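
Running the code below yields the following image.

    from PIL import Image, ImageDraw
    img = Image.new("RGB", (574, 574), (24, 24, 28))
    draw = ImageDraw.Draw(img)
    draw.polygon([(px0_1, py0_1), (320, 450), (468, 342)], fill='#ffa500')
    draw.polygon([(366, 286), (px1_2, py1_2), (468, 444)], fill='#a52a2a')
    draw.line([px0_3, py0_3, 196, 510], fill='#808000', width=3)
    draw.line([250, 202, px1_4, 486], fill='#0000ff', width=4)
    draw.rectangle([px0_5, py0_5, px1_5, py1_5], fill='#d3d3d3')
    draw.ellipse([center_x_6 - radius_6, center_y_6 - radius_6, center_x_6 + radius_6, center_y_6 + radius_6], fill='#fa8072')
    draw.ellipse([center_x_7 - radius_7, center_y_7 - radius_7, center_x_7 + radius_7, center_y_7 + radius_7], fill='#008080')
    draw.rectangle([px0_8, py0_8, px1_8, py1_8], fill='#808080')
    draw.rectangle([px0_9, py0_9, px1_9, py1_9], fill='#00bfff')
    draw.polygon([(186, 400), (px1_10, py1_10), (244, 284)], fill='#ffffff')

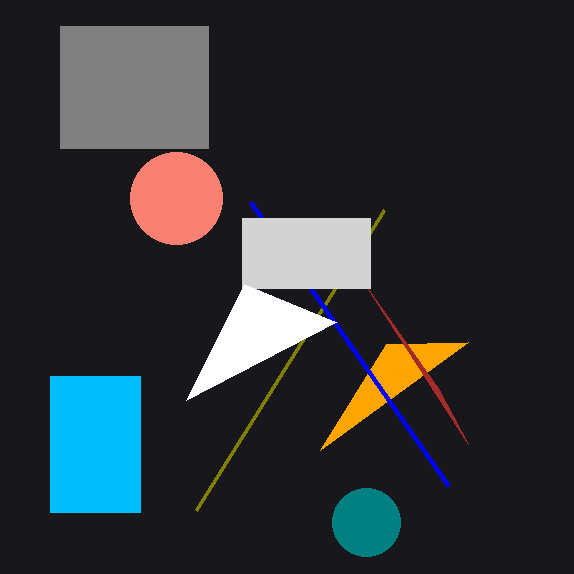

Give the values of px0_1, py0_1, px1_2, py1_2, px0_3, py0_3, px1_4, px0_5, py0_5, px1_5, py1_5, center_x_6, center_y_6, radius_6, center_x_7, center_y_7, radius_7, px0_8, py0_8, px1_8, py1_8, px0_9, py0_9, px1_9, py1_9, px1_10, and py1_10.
px0_1 = 386
py0_1 = 344
px1_2 = 438
py1_2 = 388
px0_3 = 384
py0_3 = 210
px1_4 = 448
px0_5 = 242
py0_5 = 218
px1_5 = 370
py1_5 = 288
center_x_6 = 176
center_y_6 = 198
radius_6 = 46
center_x_7 = 366
center_y_7 = 522
radius_7 = 34
px0_8 = 60
py0_8 = 26
px1_8 = 208
py1_8 = 148
px0_9 = 50
py0_9 = 376
px1_9 = 140
py1_9 = 512
px1_10 = 336
py1_10 = 322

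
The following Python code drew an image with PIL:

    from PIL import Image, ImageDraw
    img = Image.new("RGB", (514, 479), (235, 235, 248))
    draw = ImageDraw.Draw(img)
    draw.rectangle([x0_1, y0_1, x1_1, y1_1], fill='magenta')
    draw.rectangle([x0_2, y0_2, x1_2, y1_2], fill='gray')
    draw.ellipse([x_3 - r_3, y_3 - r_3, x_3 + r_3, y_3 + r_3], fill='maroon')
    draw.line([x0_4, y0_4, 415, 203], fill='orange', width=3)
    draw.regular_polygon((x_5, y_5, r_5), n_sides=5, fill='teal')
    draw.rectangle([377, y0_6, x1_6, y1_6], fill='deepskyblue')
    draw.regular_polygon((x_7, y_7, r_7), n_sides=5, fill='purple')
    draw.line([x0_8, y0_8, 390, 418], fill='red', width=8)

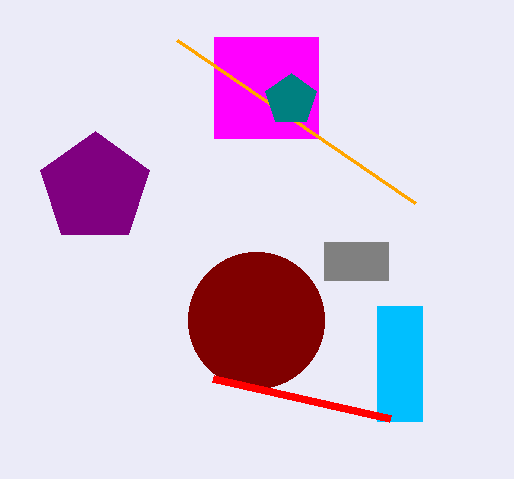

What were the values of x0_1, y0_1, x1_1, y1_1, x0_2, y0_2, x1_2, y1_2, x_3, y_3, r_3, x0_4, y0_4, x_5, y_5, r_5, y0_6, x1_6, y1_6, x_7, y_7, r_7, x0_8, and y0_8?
x0_1 = 214; y0_1 = 37; x1_1 = 318; y1_1 = 138; x0_2 = 324; y0_2 = 242; x1_2 = 388; y1_2 = 280; x_3 = 256; y_3 = 320; r_3 = 68; x0_4 = 177; y0_4 = 40; x_5 = 291; y_5 = 100; r_5 = 27; y0_6 = 306; x1_6 = 422; y1_6 = 421; x_7 = 95; y_7 = 188; r_7 = 57; x0_8 = 213; y0_8 = 378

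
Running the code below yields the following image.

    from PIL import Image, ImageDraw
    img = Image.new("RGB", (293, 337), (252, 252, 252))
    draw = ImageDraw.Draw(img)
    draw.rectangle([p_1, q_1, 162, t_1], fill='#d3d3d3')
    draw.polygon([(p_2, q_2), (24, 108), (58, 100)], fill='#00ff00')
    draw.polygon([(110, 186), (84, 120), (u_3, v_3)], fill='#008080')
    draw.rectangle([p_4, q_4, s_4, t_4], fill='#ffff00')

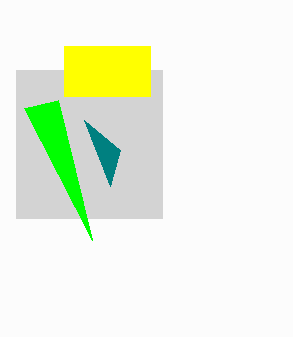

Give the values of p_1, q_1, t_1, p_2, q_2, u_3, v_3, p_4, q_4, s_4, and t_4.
p_1 = 16
q_1 = 70
t_1 = 218
p_2 = 92
q_2 = 240
u_3 = 120
v_3 = 150
p_4 = 64
q_4 = 46
s_4 = 150
t_4 = 96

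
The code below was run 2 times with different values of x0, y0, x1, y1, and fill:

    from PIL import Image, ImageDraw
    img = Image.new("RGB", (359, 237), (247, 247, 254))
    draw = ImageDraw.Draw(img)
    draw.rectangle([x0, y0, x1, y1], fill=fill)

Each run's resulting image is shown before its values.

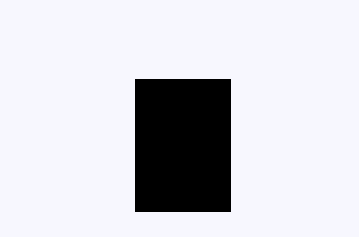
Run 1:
x0 = 135
y0 = 79
x1 = 230
y1 = 211
fill = 'black'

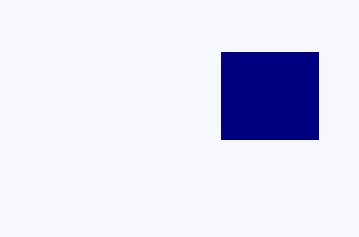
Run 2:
x0 = 221, y0 = 52, x1 = 318, y1 = 139, fill = 'navy'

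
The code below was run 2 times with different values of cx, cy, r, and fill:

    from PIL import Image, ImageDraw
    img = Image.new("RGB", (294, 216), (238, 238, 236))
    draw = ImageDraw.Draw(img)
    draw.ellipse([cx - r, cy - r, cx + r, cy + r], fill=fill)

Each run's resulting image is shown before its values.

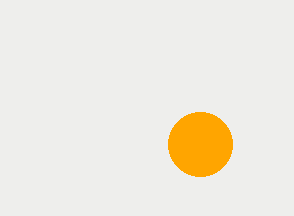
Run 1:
cx = 200; cy = 144; r = 32; fill = 'orange'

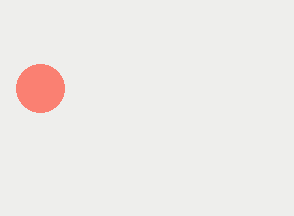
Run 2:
cx = 40; cy = 88; r = 24; fill = 'salmon'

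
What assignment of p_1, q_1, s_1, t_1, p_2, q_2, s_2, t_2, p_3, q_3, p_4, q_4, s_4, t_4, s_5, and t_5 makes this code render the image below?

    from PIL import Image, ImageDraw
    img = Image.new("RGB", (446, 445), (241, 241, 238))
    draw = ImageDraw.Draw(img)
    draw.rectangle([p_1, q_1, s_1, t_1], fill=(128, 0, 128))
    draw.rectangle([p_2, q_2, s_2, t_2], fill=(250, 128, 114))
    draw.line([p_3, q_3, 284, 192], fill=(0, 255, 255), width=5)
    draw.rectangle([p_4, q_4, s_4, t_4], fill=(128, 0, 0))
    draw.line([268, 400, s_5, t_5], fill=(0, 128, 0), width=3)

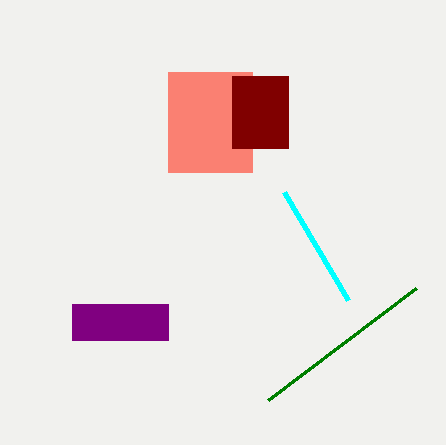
p_1 = 72; q_1 = 304; s_1 = 168; t_1 = 340; p_2 = 168; q_2 = 72; s_2 = 252; t_2 = 172; p_3 = 348; q_3 = 300; p_4 = 232; q_4 = 76; s_4 = 288; t_4 = 148; s_5 = 416; t_5 = 288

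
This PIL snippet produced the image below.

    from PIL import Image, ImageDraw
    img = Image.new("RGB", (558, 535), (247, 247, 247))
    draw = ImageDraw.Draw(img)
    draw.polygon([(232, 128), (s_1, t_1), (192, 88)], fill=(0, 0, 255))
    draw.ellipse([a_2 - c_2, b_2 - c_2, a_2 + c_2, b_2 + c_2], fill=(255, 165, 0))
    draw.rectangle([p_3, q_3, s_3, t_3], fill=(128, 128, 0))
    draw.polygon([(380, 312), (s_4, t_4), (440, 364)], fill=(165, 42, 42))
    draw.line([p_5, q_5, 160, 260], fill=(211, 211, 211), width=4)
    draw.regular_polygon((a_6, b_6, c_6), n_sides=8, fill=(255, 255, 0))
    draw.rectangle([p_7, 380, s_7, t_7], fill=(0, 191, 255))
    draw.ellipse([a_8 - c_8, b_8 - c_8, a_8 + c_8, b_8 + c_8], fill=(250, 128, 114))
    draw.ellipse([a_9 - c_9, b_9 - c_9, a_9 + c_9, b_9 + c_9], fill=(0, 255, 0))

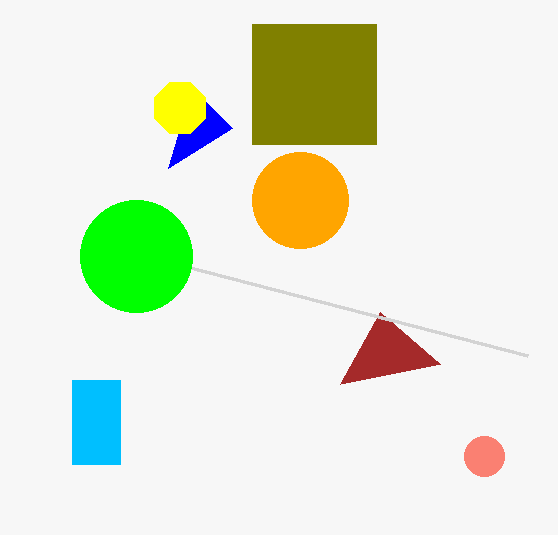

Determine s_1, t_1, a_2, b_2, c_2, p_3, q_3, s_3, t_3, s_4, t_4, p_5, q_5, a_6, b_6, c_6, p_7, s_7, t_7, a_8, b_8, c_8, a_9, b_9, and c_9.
s_1 = 168, t_1 = 168, a_2 = 300, b_2 = 200, c_2 = 48, p_3 = 252, q_3 = 24, s_3 = 376, t_3 = 144, s_4 = 340, t_4 = 384, p_5 = 528, q_5 = 356, a_6 = 180, b_6 = 108, c_6 = 28, p_7 = 72, s_7 = 120, t_7 = 464, a_8 = 484, b_8 = 456, c_8 = 20, a_9 = 136, b_9 = 256, c_9 = 56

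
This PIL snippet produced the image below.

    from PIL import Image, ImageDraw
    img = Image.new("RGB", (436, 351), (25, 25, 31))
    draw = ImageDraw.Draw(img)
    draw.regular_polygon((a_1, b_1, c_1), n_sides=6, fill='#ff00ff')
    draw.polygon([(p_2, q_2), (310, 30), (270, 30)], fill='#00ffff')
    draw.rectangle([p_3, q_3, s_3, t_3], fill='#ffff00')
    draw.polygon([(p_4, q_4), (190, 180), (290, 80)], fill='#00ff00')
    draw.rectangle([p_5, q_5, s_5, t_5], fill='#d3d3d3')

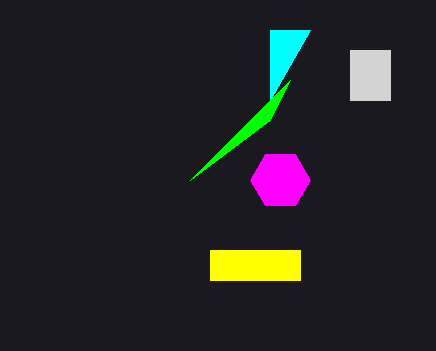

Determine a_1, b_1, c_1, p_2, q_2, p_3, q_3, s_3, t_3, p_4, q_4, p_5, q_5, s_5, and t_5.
a_1 = 280
b_1 = 180
c_1 = 30
p_2 = 270
q_2 = 100
p_3 = 210
q_3 = 250
s_3 = 300
t_3 = 280
p_4 = 270
q_4 = 120
p_5 = 350
q_5 = 50
s_5 = 390
t_5 = 100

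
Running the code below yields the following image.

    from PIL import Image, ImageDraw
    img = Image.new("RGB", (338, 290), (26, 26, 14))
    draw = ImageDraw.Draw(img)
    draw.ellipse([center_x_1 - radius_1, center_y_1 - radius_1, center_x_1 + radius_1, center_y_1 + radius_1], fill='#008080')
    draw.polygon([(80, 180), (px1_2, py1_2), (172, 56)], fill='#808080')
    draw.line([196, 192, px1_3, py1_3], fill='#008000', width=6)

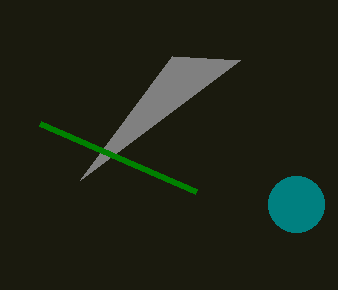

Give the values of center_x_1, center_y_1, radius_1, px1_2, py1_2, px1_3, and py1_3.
center_x_1 = 296
center_y_1 = 204
radius_1 = 28
px1_2 = 240
py1_2 = 60
px1_3 = 40
py1_3 = 124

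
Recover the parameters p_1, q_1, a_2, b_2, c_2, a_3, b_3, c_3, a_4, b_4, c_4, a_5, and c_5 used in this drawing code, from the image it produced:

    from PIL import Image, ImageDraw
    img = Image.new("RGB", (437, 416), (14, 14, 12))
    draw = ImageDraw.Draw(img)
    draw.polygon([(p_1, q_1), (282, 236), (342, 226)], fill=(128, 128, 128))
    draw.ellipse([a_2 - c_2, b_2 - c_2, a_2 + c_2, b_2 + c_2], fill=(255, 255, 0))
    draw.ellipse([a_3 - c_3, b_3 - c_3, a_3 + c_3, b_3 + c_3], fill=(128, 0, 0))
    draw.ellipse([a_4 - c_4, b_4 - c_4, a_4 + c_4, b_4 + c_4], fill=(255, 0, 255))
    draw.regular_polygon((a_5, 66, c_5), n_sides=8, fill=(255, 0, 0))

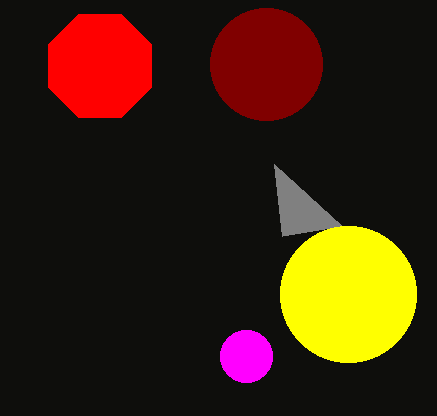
p_1 = 274
q_1 = 164
a_2 = 348
b_2 = 294
c_2 = 68
a_3 = 266
b_3 = 64
c_3 = 56
a_4 = 246
b_4 = 356
c_4 = 26
a_5 = 100
c_5 = 56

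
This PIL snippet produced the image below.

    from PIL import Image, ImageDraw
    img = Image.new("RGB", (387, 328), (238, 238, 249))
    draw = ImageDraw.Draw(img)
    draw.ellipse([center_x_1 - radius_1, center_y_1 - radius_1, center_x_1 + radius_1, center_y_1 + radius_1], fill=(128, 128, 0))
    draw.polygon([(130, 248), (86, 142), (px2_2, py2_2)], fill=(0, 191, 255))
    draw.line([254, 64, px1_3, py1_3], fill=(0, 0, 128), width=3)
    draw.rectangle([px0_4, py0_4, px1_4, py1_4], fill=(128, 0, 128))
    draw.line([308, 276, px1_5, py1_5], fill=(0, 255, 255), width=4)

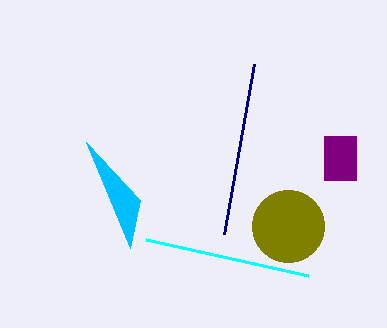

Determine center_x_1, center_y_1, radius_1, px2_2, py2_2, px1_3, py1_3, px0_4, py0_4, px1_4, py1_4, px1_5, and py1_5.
center_x_1 = 288; center_y_1 = 226; radius_1 = 36; px2_2 = 140; py2_2 = 200; px1_3 = 224; py1_3 = 234; px0_4 = 324; py0_4 = 136; px1_4 = 356; py1_4 = 180; px1_5 = 146; py1_5 = 240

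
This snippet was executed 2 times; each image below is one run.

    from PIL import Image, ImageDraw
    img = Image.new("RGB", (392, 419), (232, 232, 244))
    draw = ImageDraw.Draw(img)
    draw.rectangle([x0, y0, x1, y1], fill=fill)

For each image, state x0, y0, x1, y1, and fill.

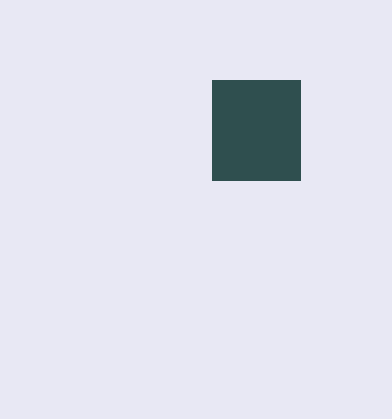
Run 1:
x0 = 212, y0 = 80, x1 = 300, y1 = 180, fill = 'darkslategray'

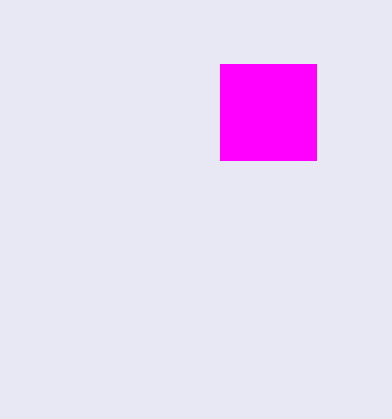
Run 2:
x0 = 220
y0 = 64
x1 = 316
y1 = 160
fill = 'magenta'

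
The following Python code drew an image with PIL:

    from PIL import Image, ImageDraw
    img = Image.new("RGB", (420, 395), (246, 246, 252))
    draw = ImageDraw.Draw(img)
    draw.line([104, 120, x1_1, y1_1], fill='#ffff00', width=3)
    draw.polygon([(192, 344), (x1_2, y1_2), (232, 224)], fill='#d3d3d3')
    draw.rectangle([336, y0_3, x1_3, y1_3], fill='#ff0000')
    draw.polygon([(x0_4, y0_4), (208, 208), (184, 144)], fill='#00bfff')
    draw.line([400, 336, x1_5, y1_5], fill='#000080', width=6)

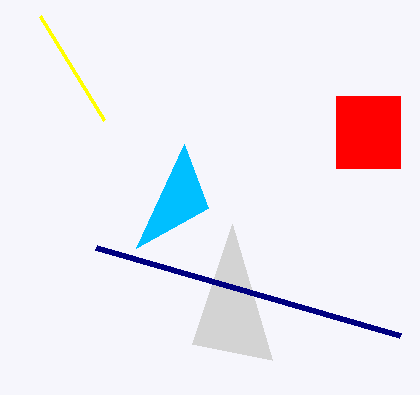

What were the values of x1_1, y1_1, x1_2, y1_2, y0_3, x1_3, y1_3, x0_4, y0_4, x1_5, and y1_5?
x1_1 = 40, y1_1 = 16, x1_2 = 272, y1_2 = 360, y0_3 = 96, x1_3 = 400, y1_3 = 168, x0_4 = 136, y0_4 = 248, x1_5 = 96, y1_5 = 248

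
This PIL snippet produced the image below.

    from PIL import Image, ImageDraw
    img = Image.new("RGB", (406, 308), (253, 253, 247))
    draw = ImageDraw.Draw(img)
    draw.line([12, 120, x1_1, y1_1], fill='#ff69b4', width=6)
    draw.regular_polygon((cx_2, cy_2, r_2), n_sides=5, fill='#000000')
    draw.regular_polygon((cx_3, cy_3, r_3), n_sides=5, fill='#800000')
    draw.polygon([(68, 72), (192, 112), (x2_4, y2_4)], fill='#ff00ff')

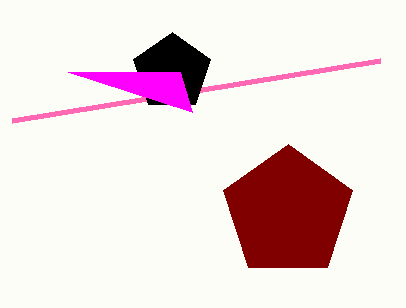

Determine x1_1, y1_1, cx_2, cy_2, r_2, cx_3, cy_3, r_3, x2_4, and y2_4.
x1_1 = 380; y1_1 = 60; cx_2 = 172; cy_2 = 72; r_2 = 40; cx_3 = 288; cy_3 = 212; r_3 = 68; x2_4 = 180; y2_4 = 72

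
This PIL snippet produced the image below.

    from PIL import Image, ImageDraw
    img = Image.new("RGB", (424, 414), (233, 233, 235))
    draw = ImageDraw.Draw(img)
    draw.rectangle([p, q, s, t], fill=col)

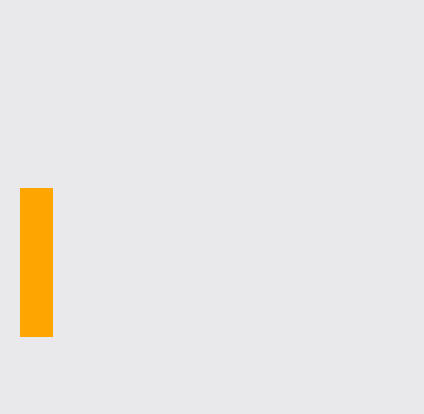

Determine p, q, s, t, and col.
p = 20, q = 188, s = 52, t = 336, col = 'orange'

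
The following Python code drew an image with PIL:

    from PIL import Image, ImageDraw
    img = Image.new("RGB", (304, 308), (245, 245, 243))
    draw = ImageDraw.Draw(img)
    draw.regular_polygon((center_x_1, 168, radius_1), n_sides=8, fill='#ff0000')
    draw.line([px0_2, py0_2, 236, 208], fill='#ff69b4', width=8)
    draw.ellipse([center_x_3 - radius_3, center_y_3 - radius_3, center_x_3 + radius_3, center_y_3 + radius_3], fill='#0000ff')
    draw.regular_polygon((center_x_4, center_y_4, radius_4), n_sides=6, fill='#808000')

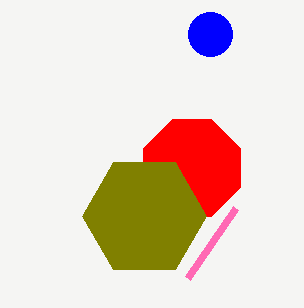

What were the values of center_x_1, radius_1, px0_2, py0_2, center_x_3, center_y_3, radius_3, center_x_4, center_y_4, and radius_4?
center_x_1 = 192; radius_1 = 52; px0_2 = 188; py0_2 = 278; center_x_3 = 210; center_y_3 = 34; radius_3 = 22; center_x_4 = 144; center_y_4 = 216; radius_4 = 62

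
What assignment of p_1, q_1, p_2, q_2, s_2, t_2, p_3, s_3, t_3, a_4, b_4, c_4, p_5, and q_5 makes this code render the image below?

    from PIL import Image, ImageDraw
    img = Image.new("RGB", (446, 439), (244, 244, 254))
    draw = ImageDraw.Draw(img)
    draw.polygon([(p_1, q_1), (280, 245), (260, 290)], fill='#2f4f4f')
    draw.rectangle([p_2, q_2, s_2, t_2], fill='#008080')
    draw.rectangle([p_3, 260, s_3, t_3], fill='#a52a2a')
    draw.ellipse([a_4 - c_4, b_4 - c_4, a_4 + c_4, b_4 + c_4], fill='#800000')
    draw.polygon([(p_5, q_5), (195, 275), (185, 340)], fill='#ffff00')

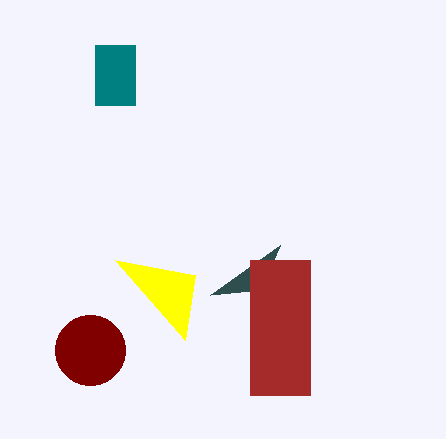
p_1 = 210; q_1 = 295; p_2 = 95; q_2 = 45; s_2 = 135; t_2 = 105; p_3 = 250; s_3 = 310; t_3 = 395; a_4 = 90; b_4 = 350; c_4 = 35; p_5 = 115; q_5 = 260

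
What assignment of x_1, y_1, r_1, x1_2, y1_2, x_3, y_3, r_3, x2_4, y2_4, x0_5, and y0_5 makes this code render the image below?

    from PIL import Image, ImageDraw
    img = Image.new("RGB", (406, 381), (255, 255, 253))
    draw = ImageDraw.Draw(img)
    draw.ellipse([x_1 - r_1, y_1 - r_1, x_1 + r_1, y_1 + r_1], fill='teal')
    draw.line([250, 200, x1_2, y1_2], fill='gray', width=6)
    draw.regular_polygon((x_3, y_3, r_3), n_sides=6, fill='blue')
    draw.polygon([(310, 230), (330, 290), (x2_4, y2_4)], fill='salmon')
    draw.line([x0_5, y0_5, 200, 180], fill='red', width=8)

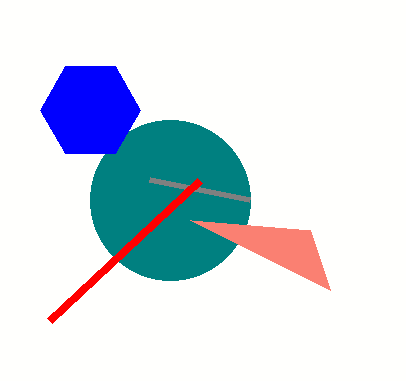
x_1 = 170, y_1 = 200, r_1 = 80, x1_2 = 150, y1_2 = 180, x_3 = 90, y_3 = 110, r_3 = 50, x2_4 = 190, y2_4 = 220, x0_5 = 50, y0_5 = 320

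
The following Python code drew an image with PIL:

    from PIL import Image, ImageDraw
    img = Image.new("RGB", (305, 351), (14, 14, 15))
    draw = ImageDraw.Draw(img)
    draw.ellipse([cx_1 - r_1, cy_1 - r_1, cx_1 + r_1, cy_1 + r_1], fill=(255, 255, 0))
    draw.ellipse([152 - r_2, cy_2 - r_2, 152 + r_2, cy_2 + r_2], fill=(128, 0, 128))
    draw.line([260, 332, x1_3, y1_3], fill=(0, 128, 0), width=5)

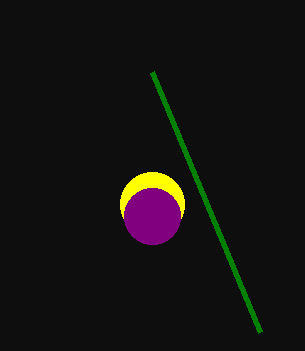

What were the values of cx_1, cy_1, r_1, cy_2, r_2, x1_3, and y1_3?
cx_1 = 152
cy_1 = 204
r_1 = 32
cy_2 = 216
r_2 = 28
x1_3 = 152
y1_3 = 72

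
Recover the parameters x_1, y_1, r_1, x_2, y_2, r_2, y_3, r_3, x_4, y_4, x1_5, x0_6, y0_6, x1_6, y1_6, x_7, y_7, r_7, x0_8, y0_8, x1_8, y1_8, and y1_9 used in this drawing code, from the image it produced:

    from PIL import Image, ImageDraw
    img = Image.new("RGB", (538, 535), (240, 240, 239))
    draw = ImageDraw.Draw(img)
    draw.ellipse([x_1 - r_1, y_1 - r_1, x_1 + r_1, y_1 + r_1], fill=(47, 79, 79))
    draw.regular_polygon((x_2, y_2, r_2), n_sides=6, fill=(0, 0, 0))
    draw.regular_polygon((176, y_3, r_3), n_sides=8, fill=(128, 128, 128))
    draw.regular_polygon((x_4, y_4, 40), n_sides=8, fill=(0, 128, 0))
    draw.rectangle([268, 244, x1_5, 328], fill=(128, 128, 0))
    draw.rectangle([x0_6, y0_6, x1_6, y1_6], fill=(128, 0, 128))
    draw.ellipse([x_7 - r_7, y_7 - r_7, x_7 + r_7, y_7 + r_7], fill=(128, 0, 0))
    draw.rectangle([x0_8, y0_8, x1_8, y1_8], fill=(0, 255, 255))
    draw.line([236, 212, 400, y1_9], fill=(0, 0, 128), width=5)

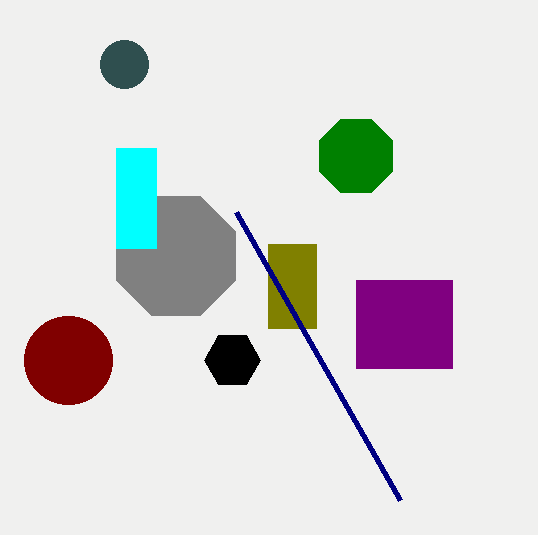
x_1 = 124
y_1 = 64
r_1 = 24
x_2 = 232
y_2 = 360
r_2 = 28
y_3 = 256
r_3 = 64
x_4 = 356
y_4 = 156
x1_5 = 316
x0_6 = 356
y0_6 = 280
x1_6 = 452
y1_6 = 368
x_7 = 68
y_7 = 360
r_7 = 44
x0_8 = 116
y0_8 = 148
x1_8 = 156
y1_8 = 248
y1_9 = 500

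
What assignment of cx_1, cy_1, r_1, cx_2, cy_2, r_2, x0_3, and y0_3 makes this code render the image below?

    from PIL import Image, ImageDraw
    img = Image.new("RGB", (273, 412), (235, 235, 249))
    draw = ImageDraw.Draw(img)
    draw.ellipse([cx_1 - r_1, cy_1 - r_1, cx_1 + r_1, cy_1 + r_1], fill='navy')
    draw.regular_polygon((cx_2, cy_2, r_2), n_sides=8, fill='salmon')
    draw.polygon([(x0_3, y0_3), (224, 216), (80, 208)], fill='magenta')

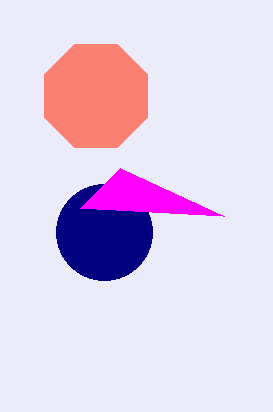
cx_1 = 104; cy_1 = 232; r_1 = 48; cx_2 = 96; cy_2 = 96; r_2 = 56; x0_3 = 120; y0_3 = 168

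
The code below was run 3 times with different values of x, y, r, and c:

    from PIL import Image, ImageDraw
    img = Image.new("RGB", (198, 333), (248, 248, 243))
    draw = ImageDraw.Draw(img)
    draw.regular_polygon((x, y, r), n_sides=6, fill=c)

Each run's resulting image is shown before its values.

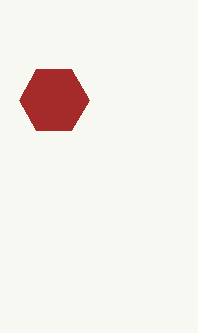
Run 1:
x = 54
y = 100
r = 35
c = 'brown'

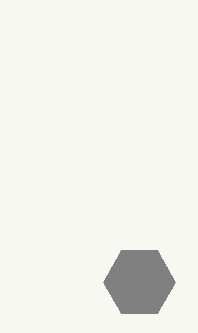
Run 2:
x = 139; y = 282; r = 36; c = 'gray'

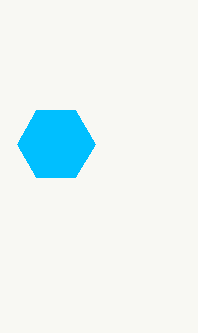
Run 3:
x = 56, y = 144, r = 39, c = 'deepskyblue'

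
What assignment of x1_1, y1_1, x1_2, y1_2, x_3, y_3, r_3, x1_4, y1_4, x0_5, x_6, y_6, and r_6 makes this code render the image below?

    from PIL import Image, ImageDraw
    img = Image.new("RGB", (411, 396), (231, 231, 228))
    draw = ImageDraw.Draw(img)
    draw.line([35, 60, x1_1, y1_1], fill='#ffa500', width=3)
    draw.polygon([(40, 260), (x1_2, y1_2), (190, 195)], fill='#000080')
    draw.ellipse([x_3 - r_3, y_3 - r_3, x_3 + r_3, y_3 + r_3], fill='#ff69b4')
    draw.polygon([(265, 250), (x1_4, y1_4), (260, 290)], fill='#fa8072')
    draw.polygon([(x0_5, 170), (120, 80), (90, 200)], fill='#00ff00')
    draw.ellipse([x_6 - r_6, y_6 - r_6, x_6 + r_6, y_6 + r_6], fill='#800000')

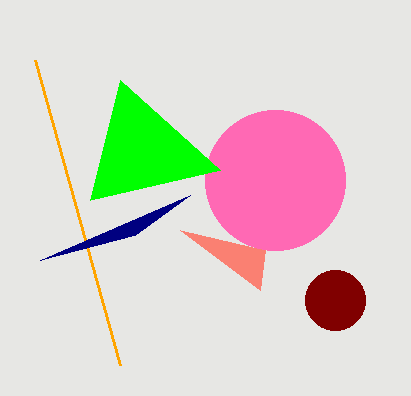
x1_1 = 120
y1_1 = 365
x1_2 = 135
y1_2 = 235
x_3 = 275
y_3 = 180
r_3 = 70
x1_4 = 180
y1_4 = 230
x0_5 = 220
x_6 = 335
y_6 = 300
r_6 = 30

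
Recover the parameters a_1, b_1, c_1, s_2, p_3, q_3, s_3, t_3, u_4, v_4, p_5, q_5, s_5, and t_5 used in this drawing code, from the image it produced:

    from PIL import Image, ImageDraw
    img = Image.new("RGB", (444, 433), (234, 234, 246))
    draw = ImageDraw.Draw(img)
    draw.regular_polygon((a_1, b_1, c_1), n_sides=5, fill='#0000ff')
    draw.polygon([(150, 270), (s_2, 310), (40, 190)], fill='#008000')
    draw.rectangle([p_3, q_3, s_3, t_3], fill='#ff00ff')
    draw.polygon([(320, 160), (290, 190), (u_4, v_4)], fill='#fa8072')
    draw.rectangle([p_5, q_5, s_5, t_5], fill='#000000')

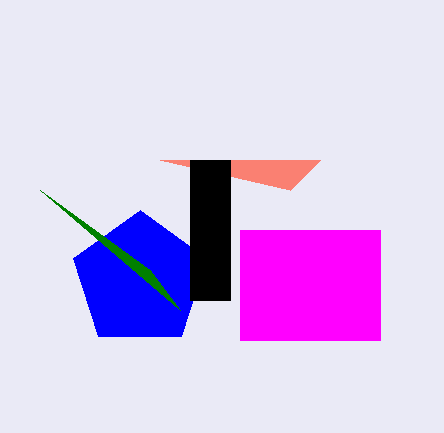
a_1 = 140; b_1 = 280; c_1 = 70; s_2 = 180; p_3 = 240; q_3 = 230; s_3 = 380; t_3 = 340; u_4 = 160; v_4 = 160; p_5 = 190; q_5 = 160; s_5 = 230; t_5 = 300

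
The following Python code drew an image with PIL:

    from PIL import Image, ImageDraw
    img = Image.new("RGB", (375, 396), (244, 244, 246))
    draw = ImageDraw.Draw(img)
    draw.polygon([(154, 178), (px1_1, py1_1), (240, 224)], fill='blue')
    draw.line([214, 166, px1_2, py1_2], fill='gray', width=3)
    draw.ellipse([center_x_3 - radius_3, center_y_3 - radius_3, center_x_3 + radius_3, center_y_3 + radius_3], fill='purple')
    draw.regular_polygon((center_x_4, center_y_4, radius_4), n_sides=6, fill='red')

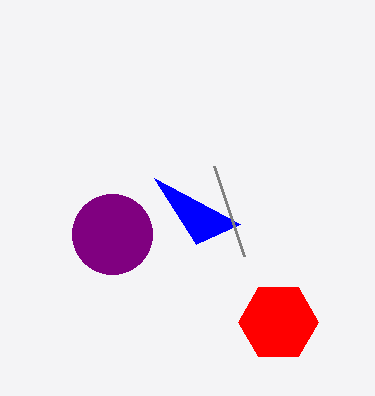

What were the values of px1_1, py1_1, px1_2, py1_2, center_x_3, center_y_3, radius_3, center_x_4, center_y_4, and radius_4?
px1_1 = 196; py1_1 = 244; px1_2 = 244; py1_2 = 256; center_x_3 = 112; center_y_3 = 234; radius_3 = 40; center_x_4 = 278; center_y_4 = 322; radius_4 = 40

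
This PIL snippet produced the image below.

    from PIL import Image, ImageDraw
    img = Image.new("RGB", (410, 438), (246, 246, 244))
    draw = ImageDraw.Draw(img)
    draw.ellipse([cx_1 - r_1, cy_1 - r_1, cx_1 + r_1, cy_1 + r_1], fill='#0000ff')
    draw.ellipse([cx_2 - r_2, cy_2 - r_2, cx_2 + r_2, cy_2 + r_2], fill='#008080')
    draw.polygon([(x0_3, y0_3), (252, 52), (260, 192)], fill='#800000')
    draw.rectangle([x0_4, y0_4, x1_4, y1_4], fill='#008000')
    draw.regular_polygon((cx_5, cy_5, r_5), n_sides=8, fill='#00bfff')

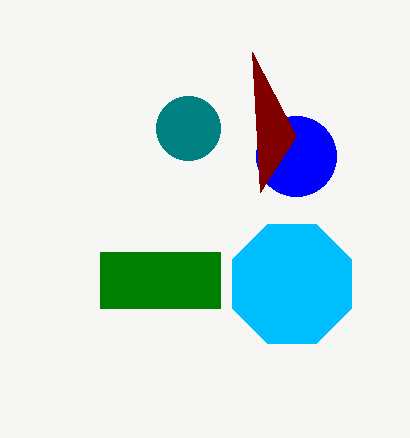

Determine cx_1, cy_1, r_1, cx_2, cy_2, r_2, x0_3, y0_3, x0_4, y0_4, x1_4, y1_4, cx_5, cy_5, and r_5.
cx_1 = 296
cy_1 = 156
r_1 = 40
cx_2 = 188
cy_2 = 128
r_2 = 32
x0_3 = 296
y0_3 = 136
x0_4 = 100
y0_4 = 252
x1_4 = 220
y1_4 = 308
cx_5 = 292
cy_5 = 284
r_5 = 64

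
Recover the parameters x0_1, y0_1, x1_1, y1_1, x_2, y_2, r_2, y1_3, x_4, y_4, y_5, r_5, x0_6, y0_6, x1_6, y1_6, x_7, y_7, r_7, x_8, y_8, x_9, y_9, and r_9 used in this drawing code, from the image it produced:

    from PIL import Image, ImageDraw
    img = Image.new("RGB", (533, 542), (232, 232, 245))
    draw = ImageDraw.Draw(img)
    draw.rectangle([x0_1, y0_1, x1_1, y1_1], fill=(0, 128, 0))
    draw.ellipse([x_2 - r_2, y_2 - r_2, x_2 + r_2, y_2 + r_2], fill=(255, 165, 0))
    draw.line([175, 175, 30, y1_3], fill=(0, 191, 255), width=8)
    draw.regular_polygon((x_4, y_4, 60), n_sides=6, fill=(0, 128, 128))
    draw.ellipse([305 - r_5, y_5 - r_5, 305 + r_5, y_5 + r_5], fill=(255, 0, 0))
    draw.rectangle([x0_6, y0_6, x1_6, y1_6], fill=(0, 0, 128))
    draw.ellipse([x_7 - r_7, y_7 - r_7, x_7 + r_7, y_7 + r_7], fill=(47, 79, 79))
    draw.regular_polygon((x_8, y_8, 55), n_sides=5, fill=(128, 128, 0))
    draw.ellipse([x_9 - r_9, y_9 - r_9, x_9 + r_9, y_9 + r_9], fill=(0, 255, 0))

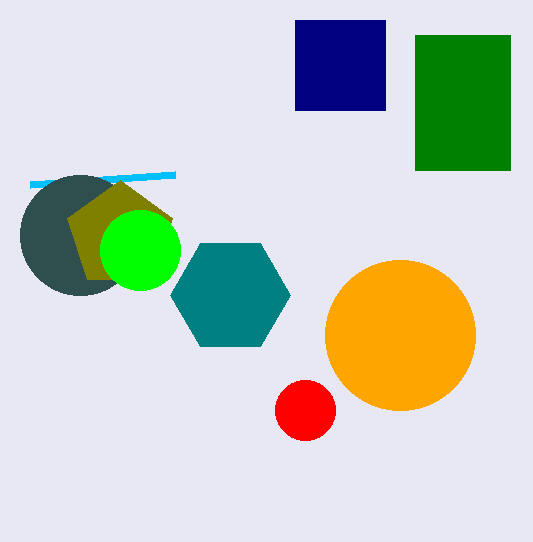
x0_1 = 415; y0_1 = 35; x1_1 = 510; y1_1 = 170; x_2 = 400; y_2 = 335; r_2 = 75; y1_3 = 185; x_4 = 230; y_4 = 295; y_5 = 410; r_5 = 30; x0_6 = 295; y0_6 = 20; x1_6 = 385; y1_6 = 110; x_7 = 80; y_7 = 235; r_7 = 60; x_8 = 120; y_8 = 235; x_9 = 140; y_9 = 250; r_9 = 40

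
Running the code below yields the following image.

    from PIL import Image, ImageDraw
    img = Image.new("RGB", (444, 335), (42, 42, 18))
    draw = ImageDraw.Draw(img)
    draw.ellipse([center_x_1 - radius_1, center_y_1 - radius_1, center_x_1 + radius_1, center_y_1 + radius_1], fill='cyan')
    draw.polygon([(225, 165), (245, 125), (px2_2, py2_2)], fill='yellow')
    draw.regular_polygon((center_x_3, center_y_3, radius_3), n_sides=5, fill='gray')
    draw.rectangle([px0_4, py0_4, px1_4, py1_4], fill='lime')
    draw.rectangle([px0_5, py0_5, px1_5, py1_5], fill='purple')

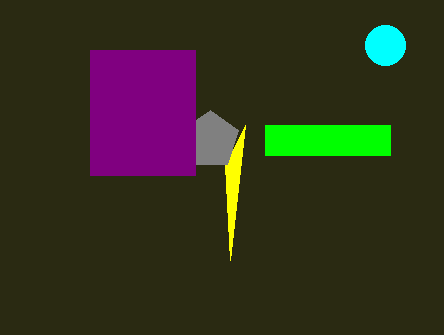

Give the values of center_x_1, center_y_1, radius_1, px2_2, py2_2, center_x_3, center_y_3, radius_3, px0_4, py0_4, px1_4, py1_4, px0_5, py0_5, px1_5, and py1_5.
center_x_1 = 385
center_y_1 = 45
radius_1 = 20
px2_2 = 230
py2_2 = 260
center_x_3 = 210
center_y_3 = 140
radius_3 = 30
px0_4 = 265
py0_4 = 125
px1_4 = 390
py1_4 = 155
px0_5 = 90
py0_5 = 50
px1_5 = 195
py1_5 = 175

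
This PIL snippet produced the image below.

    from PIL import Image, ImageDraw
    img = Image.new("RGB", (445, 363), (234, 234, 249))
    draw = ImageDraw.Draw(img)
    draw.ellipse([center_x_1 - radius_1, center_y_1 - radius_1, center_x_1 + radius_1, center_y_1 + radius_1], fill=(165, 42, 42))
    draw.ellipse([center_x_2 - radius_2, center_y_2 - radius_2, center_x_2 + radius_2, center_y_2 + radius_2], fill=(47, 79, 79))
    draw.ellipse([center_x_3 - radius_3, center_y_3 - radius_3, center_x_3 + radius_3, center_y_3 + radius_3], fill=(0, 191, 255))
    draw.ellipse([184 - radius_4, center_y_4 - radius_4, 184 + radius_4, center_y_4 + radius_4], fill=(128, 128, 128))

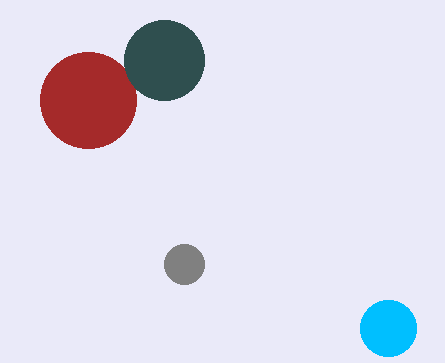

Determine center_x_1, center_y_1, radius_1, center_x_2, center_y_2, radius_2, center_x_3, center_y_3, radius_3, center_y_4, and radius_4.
center_x_1 = 88
center_y_1 = 100
radius_1 = 48
center_x_2 = 164
center_y_2 = 60
radius_2 = 40
center_x_3 = 388
center_y_3 = 328
radius_3 = 28
center_y_4 = 264
radius_4 = 20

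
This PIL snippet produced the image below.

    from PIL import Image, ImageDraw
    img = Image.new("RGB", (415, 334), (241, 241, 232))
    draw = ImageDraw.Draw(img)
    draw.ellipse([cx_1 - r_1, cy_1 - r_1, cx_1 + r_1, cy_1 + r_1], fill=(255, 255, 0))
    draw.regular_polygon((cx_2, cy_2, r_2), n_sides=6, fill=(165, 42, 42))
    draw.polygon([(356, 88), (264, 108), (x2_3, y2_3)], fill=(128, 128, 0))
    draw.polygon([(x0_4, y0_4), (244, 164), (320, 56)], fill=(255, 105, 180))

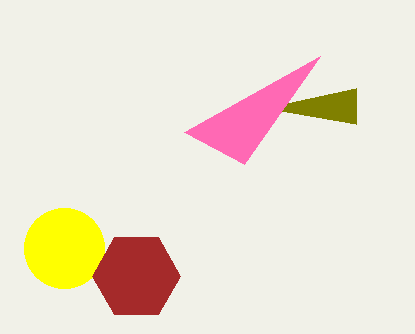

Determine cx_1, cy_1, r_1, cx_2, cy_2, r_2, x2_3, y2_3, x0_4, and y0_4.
cx_1 = 64
cy_1 = 248
r_1 = 40
cx_2 = 136
cy_2 = 276
r_2 = 44
x2_3 = 356
y2_3 = 124
x0_4 = 184
y0_4 = 132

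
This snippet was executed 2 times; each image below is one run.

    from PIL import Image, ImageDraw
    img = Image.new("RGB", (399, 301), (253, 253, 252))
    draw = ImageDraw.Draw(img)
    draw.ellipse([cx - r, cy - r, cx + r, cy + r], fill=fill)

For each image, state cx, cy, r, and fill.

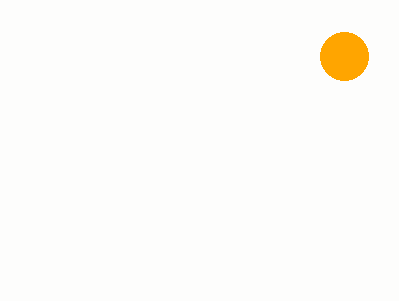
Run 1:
cx = 344
cy = 56
r = 24
fill = 'orange'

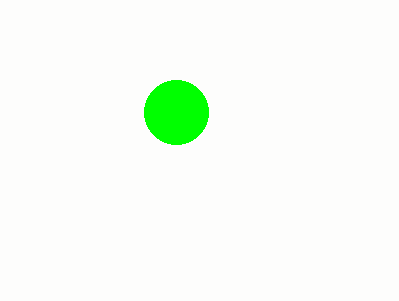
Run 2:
cx = 176, cy = 112, r = 32, fill = 'lime'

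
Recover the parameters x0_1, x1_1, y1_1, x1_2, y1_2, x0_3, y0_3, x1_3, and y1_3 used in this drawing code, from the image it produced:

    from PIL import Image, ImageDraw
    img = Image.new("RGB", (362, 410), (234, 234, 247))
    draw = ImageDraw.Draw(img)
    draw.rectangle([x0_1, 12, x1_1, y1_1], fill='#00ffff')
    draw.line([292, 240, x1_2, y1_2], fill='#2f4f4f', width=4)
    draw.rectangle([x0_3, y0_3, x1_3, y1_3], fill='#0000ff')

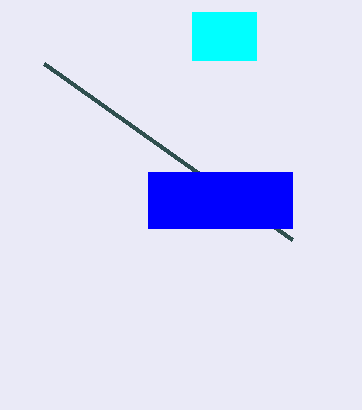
x0_1 = 192
x1_1 = 256
y1_1 = 60
x1_2 = 44
y1_2 = 64
x0_3 = 148
y0_3 = 172
x1_3 = 292
y1_3 = 228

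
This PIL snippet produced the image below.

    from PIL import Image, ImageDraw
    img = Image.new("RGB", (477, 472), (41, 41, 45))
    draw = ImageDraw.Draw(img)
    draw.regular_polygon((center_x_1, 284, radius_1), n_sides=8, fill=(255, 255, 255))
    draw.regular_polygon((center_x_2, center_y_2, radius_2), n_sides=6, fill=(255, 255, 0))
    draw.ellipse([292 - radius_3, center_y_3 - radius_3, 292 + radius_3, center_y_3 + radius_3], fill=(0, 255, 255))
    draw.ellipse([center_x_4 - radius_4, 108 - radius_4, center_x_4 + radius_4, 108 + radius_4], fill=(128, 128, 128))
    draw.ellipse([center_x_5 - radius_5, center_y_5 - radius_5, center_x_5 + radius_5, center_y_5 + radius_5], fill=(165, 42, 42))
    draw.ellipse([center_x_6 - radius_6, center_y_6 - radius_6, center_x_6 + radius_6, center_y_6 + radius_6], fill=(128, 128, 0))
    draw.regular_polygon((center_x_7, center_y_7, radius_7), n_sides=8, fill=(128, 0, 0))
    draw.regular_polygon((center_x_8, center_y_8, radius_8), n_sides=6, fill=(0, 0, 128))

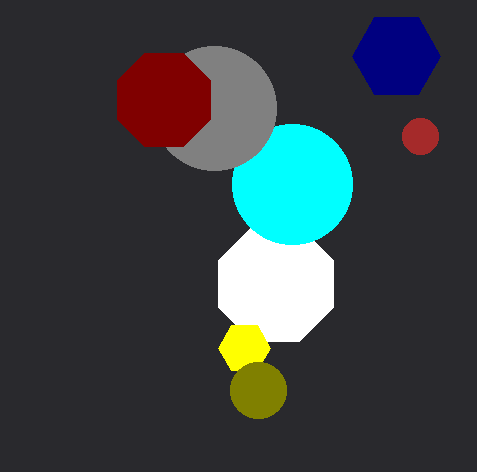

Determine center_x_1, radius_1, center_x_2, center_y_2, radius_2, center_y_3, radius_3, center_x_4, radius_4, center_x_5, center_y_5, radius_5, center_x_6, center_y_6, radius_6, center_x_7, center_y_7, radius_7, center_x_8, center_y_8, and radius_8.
center_x_1 = 276
radius_1 = 62
center_x_2 = 244
center_y_2 = 348
radius_2 = 26
center_y_3 = 184
radius_3 = 60
center_x_4 = 214
radius_4 = 62
center_x_5 = 420
center_y_5 = 136
radius_5 = 18
center_x_6 = 258
center_y_6 = 390
radius_6 = 28
center_x_7 = 164
center_y_7 = 100
radius_7 = 50
center_x_8 = 396
center_y_8 = 56
radius_8 = 44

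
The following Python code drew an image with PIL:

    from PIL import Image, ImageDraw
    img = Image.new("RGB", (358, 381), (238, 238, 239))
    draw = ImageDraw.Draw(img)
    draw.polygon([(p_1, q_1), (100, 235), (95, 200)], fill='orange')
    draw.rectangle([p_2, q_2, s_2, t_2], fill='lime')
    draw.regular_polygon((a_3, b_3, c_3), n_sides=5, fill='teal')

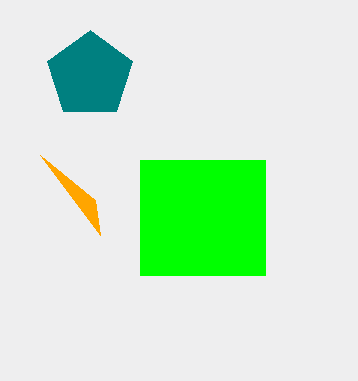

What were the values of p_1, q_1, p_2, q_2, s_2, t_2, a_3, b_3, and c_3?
p_1 = 40; q_1 = 155; p_2 = 140; q_2 = 160; s_2 = 265; t_2 = 275; a_3 = 90; b_3 = 75; c_3 = 45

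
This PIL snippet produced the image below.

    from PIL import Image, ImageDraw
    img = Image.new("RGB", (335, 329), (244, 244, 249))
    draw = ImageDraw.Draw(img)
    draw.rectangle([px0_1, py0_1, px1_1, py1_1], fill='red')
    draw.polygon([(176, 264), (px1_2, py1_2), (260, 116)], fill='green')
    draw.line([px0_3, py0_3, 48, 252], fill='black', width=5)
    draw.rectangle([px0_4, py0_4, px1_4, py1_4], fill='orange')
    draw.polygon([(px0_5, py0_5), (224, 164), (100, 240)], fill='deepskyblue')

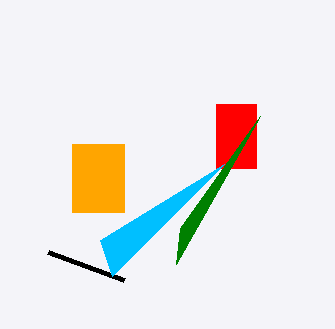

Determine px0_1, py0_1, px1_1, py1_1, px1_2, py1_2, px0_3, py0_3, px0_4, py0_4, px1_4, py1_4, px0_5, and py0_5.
px0_1 = 216, py0_1 = 104, px1_1 = 256, py1_1 = 168, px1_2 = 180, py1_2 = 228, px0_3 = 124, py0_3 = 280, px0_4 = 72, py0_4 = 144, px1_4 = 124, py1_4 = 212, px0_5 = 112, py0_5 = 276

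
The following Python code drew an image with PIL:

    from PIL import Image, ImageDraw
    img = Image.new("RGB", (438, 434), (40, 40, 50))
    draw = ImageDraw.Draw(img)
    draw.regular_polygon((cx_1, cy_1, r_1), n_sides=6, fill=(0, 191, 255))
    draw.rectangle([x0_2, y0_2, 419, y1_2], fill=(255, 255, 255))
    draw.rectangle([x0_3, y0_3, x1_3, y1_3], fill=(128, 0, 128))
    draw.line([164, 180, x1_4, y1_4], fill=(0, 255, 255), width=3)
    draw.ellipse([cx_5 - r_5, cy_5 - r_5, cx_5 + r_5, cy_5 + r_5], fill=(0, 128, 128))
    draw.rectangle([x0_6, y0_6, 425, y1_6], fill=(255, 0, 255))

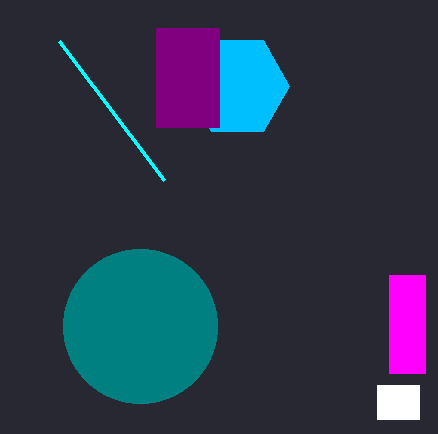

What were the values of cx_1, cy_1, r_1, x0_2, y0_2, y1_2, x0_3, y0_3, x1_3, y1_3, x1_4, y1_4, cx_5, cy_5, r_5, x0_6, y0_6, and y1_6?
cx_1 = 237
cy_1 = 86
r_1 = 52
x0_2 = 377
y0_2 = 385
y1_2 = 419
x0_3 = 156
y0_3 = 28
x1_3 = 219
y1_3 = 127
x1_4 = 59
y1_4 = 41
cx_5 = 140
cy_5 = 326
r_5 = 77
x0_6 = 389
y0_6 = 275
y1_6 = 373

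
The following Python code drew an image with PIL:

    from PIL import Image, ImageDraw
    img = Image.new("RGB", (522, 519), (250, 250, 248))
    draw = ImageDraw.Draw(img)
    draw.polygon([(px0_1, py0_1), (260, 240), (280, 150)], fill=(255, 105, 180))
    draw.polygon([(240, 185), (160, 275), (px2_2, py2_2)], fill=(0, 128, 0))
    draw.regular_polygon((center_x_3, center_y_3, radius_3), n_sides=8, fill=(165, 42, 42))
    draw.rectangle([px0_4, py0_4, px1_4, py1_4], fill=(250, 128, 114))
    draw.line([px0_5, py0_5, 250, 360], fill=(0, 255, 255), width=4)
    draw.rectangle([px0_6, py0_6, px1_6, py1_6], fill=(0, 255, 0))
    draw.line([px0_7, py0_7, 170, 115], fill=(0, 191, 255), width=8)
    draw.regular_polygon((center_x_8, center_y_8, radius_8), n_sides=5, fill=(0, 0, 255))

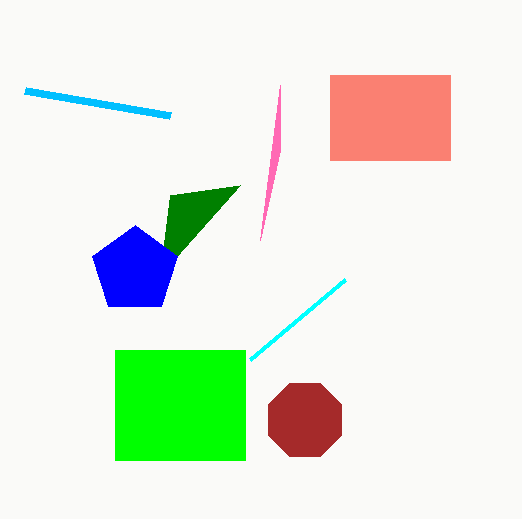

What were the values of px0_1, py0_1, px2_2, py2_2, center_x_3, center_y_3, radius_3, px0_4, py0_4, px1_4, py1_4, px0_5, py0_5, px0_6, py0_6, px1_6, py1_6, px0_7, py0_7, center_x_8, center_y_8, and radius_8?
px0_1 = 280, py0_1 = 85, px2_2 = 170, py2_2 = 195, center_x_3 = 305, center_y_3 = 420, radius_3 = 40, px0_4 = 330, py0_4 = 75, px1_4 = 450, py1_4 = 160, px0_5 = 345, py0_5 = 280, px0_6 = 115, py0_6 = 350, px1_6 = 245, py1_6 = 460, px0_7 = 25, py0_7 = 90, center_x_8 = 135, center_y_8 = 270, radius_8 = 45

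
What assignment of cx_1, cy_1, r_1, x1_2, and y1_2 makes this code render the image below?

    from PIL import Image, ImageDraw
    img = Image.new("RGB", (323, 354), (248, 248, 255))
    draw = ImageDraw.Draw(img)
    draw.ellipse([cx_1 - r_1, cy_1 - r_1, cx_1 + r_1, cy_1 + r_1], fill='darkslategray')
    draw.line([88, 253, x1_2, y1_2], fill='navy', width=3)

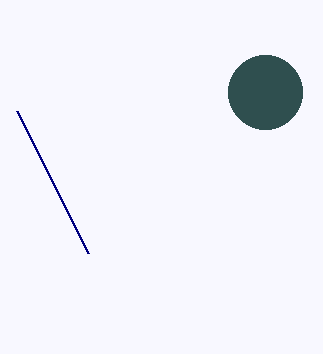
cx_1 = 265
cy_1 = 92
r_1 = 37
x1_2 = 17
y1_2 = 111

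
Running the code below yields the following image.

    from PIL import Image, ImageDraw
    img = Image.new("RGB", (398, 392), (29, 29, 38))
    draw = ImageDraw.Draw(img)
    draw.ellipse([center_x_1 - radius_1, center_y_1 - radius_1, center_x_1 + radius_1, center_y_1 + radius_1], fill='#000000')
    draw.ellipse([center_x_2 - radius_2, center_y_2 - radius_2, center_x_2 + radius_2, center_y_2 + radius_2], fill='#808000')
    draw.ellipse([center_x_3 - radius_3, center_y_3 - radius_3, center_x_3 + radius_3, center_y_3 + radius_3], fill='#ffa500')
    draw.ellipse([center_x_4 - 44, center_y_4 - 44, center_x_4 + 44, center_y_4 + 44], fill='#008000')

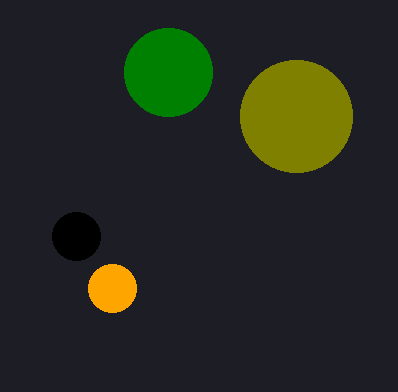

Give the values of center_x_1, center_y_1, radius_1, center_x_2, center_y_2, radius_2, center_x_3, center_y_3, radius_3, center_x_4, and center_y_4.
center_x_1 = 76, center_y_1 = 236, radius_1 = 24, center_x_2 = 296, center_y_2 = 116, radius_2 = 56, center_x_3 = 112, center_y_3 = 288, radius_3 = 24, center_x_4 = 168, center_y_4 = 72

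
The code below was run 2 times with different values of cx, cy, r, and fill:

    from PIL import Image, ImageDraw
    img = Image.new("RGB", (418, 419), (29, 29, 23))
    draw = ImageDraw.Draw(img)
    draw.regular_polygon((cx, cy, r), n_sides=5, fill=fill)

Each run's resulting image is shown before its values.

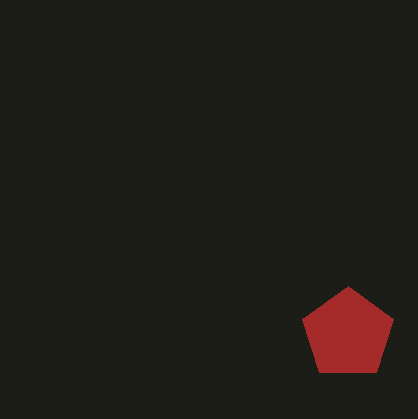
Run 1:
cx = 348
cy = 334
r = 48
fill = 'brown'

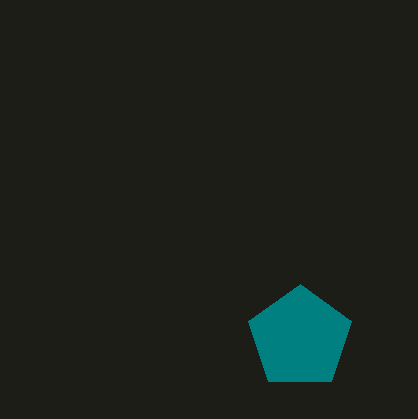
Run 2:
cx = 300, cy = 338, r = 54, fill = 'teal'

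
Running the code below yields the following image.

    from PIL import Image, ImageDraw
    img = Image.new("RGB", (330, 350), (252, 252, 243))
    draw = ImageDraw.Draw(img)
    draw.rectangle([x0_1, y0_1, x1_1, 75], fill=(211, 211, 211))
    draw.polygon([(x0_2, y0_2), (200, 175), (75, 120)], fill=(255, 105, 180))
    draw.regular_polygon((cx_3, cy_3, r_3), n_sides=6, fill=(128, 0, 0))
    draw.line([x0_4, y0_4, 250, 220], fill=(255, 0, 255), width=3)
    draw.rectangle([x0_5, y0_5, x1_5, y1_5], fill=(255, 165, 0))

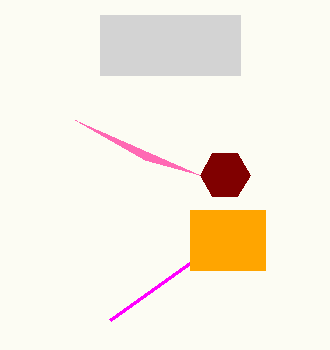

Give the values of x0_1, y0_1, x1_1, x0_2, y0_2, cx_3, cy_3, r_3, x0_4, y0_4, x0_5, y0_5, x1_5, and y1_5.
x0_1 = 100
y0_1 = 15
x1_1 = 240
x0_2 = 145
y0_2 = 160
cx_3 = 225
cy_3 = 175
r_3 = 25
x0_4 = 110
y0_4 = 320
x0_5 = 190
y0_5 = 210
x1_5 = 265
y1_5 = 270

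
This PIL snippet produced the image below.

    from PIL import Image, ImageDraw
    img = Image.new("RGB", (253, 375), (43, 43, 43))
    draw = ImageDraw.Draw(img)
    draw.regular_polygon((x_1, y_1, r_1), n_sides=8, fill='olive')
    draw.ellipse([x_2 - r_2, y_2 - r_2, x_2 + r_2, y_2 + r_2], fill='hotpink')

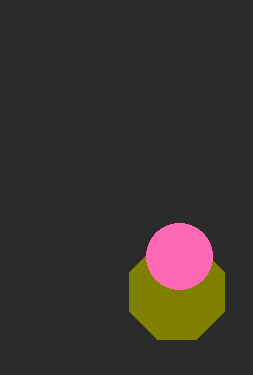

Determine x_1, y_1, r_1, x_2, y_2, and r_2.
x_1 = 177
y_1 = 292
r_1 = 51
x_2 = 179
y_2 = 256
r_2 = 33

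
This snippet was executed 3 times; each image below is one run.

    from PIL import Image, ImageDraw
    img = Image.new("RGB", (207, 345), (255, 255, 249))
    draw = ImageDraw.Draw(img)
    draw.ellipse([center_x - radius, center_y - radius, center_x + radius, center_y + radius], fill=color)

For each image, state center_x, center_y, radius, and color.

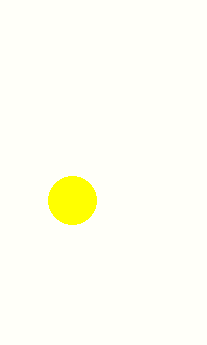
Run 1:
center_x = 72
center_y = 200
radius = 24
color = 'yellow'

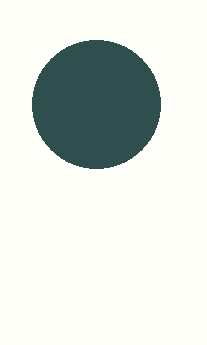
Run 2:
center_x = 96, center_y = 104, radius = 64, color = 'darkslategray'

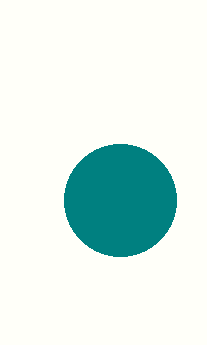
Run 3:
center_x = 120; center_y = 200; radius = 56; color = 'teal'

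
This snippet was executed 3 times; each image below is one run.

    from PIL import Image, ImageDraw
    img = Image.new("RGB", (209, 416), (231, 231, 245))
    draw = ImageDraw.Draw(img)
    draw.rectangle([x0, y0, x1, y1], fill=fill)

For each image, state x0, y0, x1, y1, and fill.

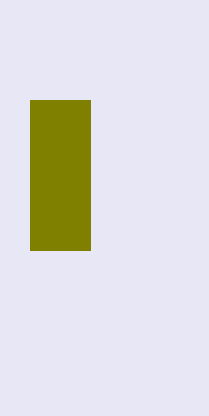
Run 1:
x0 = 30, y0 = 100, x1 = 90, y1 = 250, fill = 'olive'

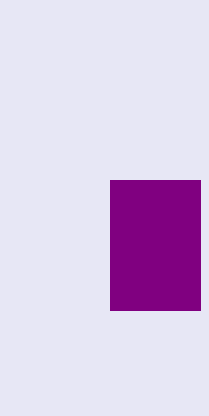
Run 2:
x0 = 110, y0 = 180, x1 = 200, y1 = 310, fill = 'purple'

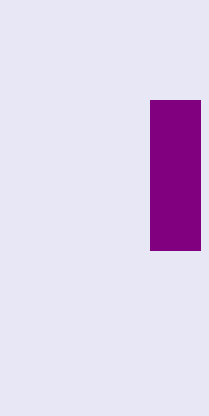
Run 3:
x0 = 150, y0 = 100, x1 = 200, y1 = 250, fill = 'purple'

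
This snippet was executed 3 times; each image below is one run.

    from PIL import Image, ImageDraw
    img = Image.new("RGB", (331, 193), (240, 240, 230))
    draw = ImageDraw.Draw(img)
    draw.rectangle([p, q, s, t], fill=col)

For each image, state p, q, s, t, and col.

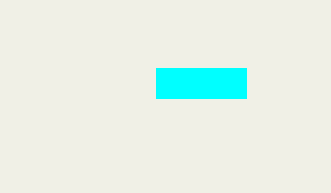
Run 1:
p = 156, q = 68, s = 246, t = 98, col = 'cyan'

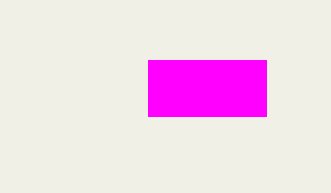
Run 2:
p = 148
q = 60
s = 266
t = 116
col = 'magenta'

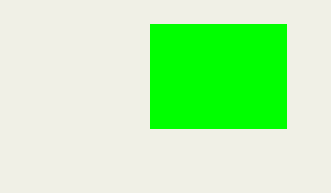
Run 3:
p = 150, q = 24, s = 286, t = 128, col = 'lime'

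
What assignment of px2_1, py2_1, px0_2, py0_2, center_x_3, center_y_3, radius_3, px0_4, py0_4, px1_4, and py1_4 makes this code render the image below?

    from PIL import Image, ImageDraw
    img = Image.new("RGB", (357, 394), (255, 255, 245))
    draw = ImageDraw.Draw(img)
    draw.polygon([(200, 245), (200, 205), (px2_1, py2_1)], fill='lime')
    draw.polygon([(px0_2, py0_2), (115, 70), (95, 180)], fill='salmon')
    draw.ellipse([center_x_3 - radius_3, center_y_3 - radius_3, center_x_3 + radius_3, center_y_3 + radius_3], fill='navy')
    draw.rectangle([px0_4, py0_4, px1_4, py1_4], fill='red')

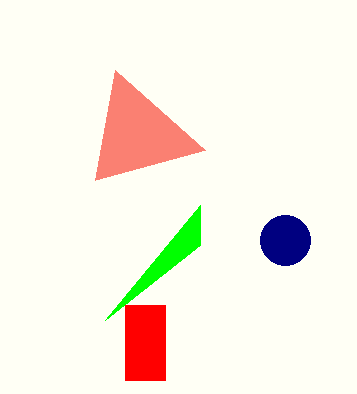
px2_1 = 105; py2_1 = 320; px0_2 = 205; py0_2 = 150; center_x_3 = 285; center_y_3 = 240; radius_3 = 25; px0_4 = 125; py0_4 = 305; px1_4 = 165; py1_4 = 380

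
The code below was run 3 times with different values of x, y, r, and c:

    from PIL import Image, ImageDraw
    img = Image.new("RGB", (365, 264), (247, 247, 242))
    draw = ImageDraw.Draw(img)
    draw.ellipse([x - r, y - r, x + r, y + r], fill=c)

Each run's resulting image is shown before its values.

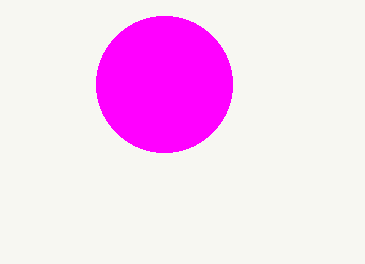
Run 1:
x = 164, y = 84, r = 68, c = 'magenta'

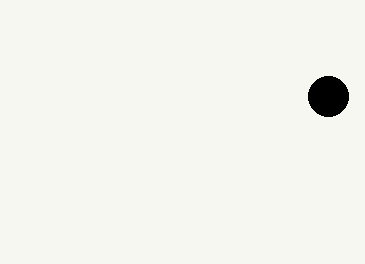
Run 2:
x = 328
y = 96
r = 20
c = 'black'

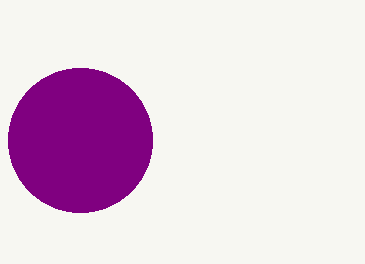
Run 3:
x = 80; y = 140; r = 72; c = 'purple'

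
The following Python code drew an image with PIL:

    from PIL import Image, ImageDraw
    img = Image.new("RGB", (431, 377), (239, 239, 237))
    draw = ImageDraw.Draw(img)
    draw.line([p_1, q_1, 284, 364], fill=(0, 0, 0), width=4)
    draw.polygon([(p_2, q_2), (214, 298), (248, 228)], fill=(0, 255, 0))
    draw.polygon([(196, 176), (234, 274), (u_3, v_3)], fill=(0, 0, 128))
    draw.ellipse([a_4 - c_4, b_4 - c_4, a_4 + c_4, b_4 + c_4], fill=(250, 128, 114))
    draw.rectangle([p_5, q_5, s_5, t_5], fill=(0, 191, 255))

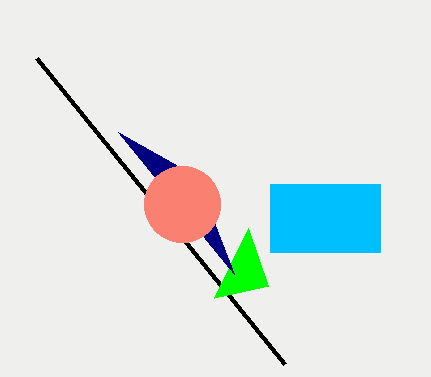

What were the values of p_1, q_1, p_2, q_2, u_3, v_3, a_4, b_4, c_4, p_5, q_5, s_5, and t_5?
p_1 = 36, q_1 = 58, p_2 = 268, q_2 = 286, u_3 = 118, v_3 = 132, a_4 = 182, b_4 = 204, c_4 = 38, p_5 = 270, q_5 = 184, s_5 = 380, t_5 = 252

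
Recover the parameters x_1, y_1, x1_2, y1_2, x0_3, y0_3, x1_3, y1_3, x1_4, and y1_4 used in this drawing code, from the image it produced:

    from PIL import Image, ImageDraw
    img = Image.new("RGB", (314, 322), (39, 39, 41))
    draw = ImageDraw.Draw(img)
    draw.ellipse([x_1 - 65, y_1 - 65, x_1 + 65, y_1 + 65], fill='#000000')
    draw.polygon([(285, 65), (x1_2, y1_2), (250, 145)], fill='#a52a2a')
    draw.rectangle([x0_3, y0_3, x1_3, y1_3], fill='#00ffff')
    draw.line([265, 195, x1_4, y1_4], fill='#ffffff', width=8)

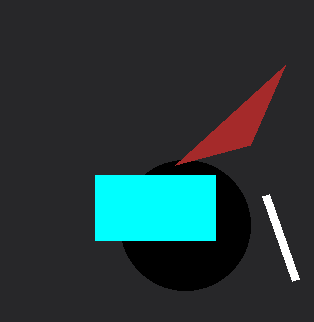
x_1 = 185; y_1 = 225; x1_2 = 175; y1_2 = 165; x0_3 = 95; y0_3 = 175; x1_3 = 215; y1_3 = 240; x1_4 = 295; y1_4 = 280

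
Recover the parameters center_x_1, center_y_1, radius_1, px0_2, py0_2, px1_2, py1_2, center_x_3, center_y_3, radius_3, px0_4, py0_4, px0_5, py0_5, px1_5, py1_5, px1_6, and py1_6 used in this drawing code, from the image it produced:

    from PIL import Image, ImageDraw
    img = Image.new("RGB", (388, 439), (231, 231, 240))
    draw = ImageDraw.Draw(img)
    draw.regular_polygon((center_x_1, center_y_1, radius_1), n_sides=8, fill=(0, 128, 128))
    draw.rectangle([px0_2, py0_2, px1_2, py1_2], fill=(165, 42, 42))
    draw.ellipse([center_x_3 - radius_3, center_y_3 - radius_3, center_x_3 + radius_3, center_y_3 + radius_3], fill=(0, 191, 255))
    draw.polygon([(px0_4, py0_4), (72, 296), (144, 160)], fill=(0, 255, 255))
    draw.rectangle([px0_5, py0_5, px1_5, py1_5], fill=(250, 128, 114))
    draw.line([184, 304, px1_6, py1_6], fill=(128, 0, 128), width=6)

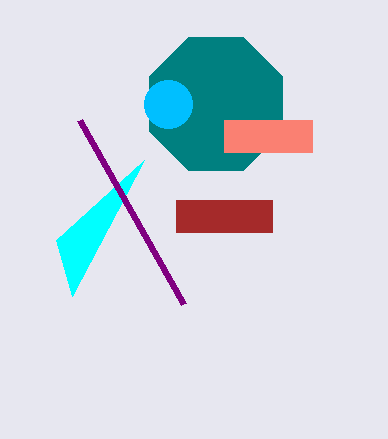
center_x_1 = 216
center_y_1 = 104
radius_1 = 72
px0_2 = 176
py0_2 = 200
px1_2 = 272
py1_2 = 232
center_x_3 = 168
center_y_3 = 104
radius_3 = 24
px0_4 = 56
py0_4 = 240
px0_5 = 224
py0_5 = 120
px1_5 = 312
py1_5 = 152
px1_6 = 80
py1_6 = 120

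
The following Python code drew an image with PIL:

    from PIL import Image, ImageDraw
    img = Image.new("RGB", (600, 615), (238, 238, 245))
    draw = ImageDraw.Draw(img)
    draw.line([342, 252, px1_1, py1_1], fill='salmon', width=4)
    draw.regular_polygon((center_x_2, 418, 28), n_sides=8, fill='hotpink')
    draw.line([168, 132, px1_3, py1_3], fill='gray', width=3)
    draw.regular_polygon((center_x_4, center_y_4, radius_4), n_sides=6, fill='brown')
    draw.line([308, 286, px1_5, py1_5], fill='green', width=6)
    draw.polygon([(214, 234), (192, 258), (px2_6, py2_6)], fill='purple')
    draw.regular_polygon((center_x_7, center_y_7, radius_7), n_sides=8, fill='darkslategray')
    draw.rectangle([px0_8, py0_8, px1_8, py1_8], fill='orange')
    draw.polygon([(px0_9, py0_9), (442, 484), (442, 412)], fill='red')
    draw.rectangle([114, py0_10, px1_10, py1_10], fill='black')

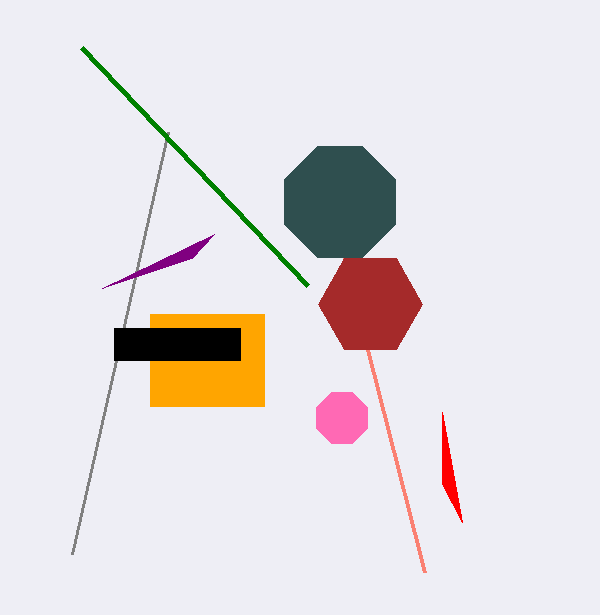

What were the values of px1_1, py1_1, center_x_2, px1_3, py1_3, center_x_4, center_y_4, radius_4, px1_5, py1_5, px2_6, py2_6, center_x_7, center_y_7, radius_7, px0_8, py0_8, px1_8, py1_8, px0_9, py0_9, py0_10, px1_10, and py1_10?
px1_1 = 424, py1_1 = 572, center_x_2 = 342, px1_3 = 72, py1_3 = 554, center_x_4 = 370, center_y_4 = 304, radius_4 = 52, px1_5 = 82, py1_5 = 48, px2_6 = 102, py2_6 = 288, center_x_7 = 340, center_y_7 = 202, radius_7 = 60, px0_8 = 150, py0_8 = 314, px1_8 = 264, py1_8 = 406, px0_9 = 462, py0_9 = 522, py0_10 = 328, px1_10 = 240, py1_10 = 360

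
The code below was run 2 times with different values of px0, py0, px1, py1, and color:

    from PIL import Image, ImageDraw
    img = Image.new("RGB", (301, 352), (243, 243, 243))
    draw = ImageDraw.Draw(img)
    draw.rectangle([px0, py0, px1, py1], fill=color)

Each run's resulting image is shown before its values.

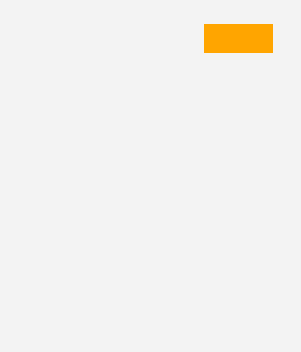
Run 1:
px0 = 204
py0 = 24
px1 = 272
py1 = 52
color = 'orange'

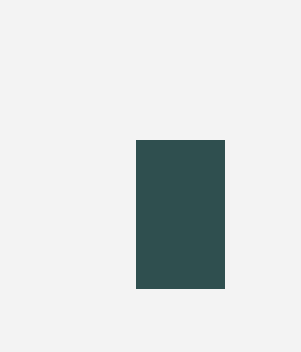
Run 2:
px0 = 136; py0 = 140; px1 = 224; py1 = 288; color = 'darkslategray'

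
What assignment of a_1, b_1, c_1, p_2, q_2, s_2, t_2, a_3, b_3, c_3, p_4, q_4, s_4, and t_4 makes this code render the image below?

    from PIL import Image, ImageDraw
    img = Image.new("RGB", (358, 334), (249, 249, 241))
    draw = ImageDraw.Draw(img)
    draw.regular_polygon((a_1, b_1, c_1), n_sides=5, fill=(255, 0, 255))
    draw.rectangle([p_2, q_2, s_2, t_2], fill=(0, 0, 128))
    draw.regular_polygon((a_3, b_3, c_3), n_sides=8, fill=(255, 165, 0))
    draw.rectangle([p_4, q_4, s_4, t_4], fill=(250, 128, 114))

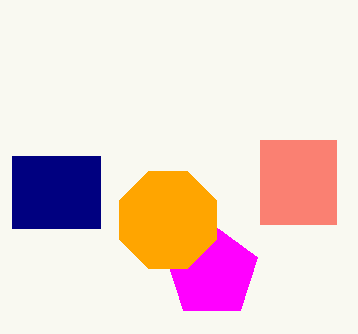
a_1 = 212; b_1 = 272; c_1 = 48; p_2 = 12; q_2 = 156; s_2 = 100; t_2 = 228; a_3 = 168; b_3 = 220; c_3 = 52; p_4 = 260; q_4 = 140; s_4 = 336; t_4 = 224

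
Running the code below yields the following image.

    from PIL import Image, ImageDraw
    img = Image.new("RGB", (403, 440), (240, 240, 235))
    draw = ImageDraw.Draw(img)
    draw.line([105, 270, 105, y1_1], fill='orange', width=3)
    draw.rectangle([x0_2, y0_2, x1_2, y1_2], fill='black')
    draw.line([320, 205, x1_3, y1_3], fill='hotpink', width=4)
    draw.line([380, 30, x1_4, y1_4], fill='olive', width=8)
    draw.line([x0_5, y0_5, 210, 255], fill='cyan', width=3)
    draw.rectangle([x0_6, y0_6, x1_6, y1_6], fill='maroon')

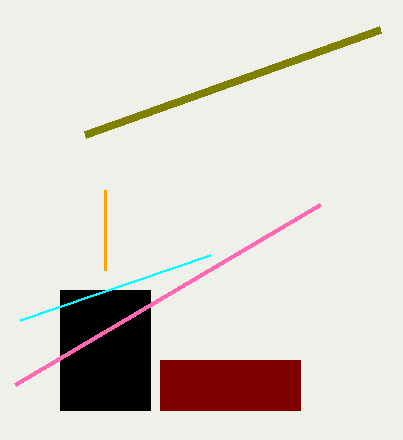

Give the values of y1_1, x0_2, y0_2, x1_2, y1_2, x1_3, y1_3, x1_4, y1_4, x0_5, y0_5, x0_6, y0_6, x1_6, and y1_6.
y1_1 = 190; x0_2 = 60; y0_2 = 290; x1_2 = 150; y1_2 = 410; x1_3 = 15; y1_3 = 385; x1_4 = 85; y1_4 = 135; x0_5 = 20; y0_5 = 320; x0_6 = 160; y0_6 = 360; x1_6 = 300; y1_6 = 410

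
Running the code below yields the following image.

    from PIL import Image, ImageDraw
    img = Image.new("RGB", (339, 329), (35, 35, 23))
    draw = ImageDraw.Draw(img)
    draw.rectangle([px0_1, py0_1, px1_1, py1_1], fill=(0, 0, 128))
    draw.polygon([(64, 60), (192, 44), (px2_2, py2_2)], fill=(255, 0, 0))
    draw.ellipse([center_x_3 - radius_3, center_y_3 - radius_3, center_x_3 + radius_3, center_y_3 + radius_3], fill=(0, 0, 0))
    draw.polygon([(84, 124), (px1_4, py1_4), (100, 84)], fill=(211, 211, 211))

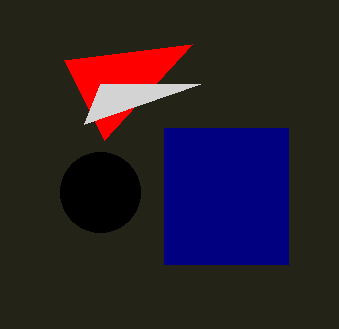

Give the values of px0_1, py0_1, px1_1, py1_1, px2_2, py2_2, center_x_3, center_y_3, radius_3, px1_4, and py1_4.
px0_1 = 164, py0_1 = 128, px1_1 = 288, py1_1 = 264, px2_2 = 104, py2_2 = 140, center_x_3 = 100, center_y_3 = 192, radius_3 = 40, px1_4 = 200, py1_4 = 84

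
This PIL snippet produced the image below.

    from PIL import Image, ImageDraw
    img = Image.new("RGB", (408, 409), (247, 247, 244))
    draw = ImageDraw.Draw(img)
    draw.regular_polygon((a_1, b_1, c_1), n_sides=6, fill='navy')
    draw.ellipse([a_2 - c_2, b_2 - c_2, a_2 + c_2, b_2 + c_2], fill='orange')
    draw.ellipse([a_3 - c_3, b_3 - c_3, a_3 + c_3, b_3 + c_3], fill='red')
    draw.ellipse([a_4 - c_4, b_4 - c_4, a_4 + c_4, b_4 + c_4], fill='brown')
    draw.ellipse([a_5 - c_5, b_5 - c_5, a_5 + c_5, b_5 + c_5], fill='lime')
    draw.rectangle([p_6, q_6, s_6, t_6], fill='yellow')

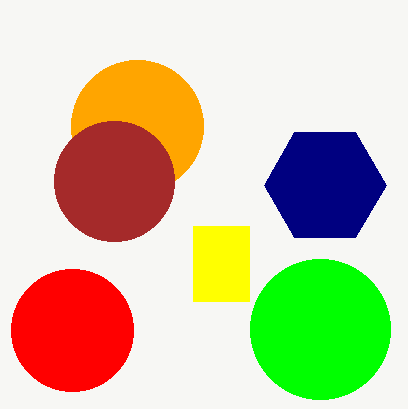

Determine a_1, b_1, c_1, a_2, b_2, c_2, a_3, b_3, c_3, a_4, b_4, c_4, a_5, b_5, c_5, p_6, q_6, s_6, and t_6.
a_1 = 325
b_1 = 185
c_1 = 61
a_2 = 137
b_2 = 126
c_2 = 66
a_3 = 72
b_3 = 330
c_3 = 61
a_4 = 114
b_4 = 181
c_4 = 60
a_5 = 320
b_5 = 329
c_5 = 70
p_6 = 193
q_6 = 226
s_6 = 249
t_6 = 301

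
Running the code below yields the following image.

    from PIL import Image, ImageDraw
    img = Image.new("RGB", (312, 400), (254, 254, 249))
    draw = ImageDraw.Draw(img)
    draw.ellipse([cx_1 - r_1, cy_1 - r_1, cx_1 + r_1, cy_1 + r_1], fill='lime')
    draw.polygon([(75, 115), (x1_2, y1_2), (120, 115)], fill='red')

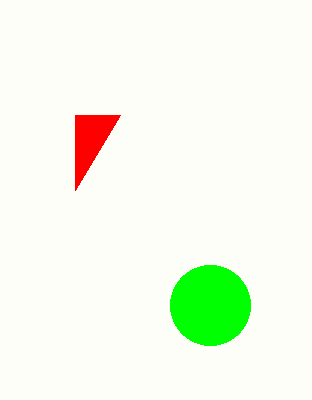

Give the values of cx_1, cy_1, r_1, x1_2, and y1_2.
cx_1 = 210
cy_1 = 305
r_1 = 40
x1_2 = 75
y1_2 = 190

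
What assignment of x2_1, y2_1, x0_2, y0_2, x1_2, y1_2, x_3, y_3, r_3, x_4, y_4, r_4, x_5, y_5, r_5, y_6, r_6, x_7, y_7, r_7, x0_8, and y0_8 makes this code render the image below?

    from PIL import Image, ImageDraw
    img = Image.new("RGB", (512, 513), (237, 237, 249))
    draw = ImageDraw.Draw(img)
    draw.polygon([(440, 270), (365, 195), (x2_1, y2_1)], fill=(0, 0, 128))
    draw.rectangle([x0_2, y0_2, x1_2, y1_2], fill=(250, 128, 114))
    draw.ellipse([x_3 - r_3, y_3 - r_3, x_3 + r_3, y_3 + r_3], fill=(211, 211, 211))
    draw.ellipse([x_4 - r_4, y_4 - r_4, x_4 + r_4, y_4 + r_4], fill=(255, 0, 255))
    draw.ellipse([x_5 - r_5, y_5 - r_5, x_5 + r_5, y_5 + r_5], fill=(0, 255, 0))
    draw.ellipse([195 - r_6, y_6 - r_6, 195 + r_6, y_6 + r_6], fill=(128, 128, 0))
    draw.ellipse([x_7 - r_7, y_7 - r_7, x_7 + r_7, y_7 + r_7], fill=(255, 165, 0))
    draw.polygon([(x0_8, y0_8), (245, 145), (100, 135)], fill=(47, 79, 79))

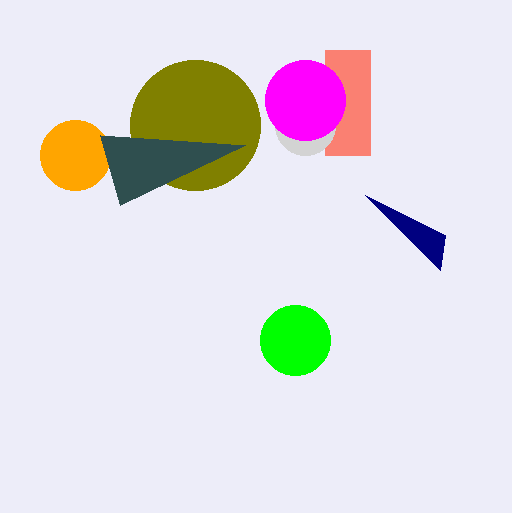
x2_1 = 445, y2_1 = 235, x0_2 = 325, y0_2 = 50, x1_2 = 370, y1_2 = 155, x_3 = 305, y_3 = 125, r_3 = 30, x_4 = 305, y_4 = 100, r_4 = 40, x_5 = 295, y_5 = 340, r_5 = 35, y_6 = 125, r_6 = 65, x_7 = 75, y_7 = 155, r_7 = 35, x0_8 = 120, y0_8 = 205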